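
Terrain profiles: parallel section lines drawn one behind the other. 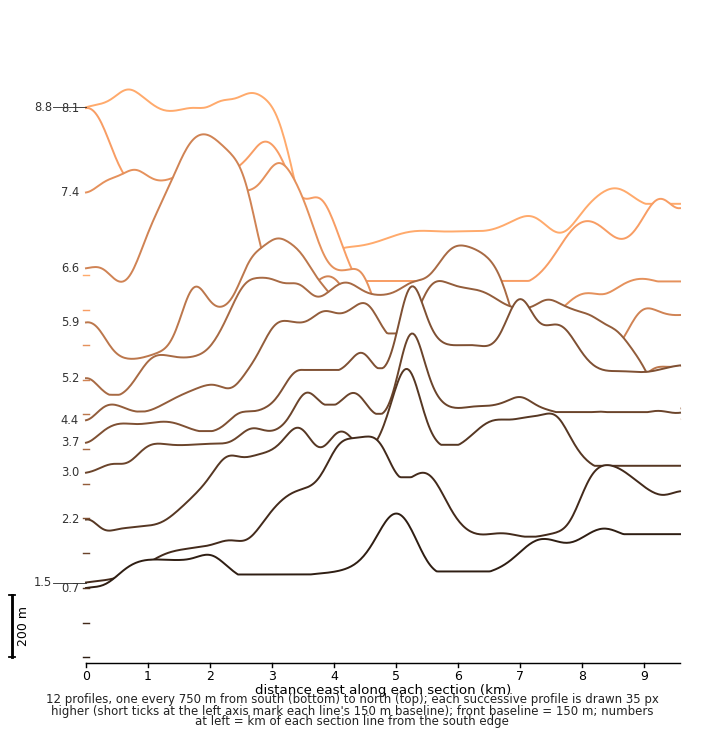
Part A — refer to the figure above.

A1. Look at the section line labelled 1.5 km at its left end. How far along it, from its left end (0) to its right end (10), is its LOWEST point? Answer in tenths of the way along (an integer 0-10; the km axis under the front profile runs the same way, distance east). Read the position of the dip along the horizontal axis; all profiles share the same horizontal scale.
0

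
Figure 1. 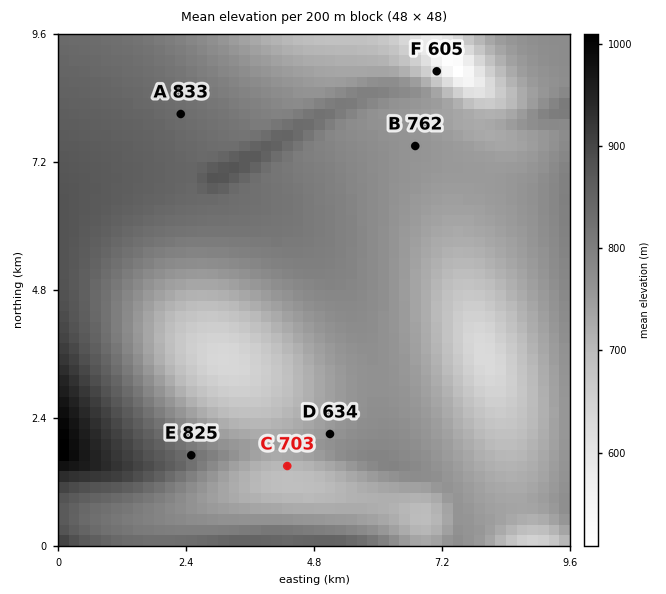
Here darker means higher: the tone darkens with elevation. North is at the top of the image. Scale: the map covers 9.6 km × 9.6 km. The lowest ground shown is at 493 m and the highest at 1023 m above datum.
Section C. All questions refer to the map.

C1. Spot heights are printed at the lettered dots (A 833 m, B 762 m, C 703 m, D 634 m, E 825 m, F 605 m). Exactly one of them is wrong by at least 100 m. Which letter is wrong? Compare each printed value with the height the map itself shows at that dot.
D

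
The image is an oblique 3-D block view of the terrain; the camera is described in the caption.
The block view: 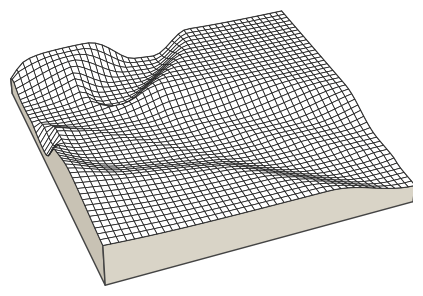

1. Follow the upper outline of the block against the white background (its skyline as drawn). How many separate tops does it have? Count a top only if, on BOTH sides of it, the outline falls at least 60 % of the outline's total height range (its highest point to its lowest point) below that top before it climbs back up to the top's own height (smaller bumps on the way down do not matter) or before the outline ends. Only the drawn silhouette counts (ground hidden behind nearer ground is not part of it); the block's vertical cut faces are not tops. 0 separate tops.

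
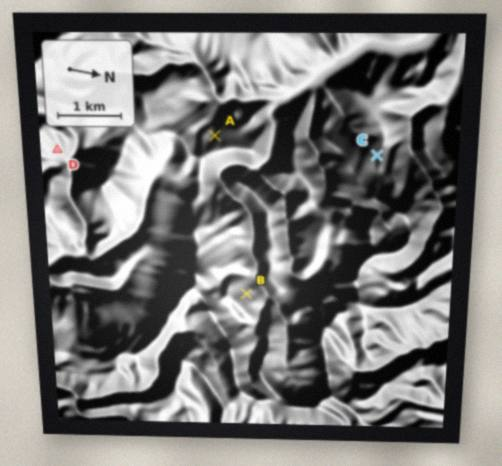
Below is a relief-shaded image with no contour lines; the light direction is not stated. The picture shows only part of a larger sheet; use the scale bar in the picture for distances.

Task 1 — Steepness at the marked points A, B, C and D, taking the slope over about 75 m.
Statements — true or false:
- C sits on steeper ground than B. false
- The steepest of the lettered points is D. true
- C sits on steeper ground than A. false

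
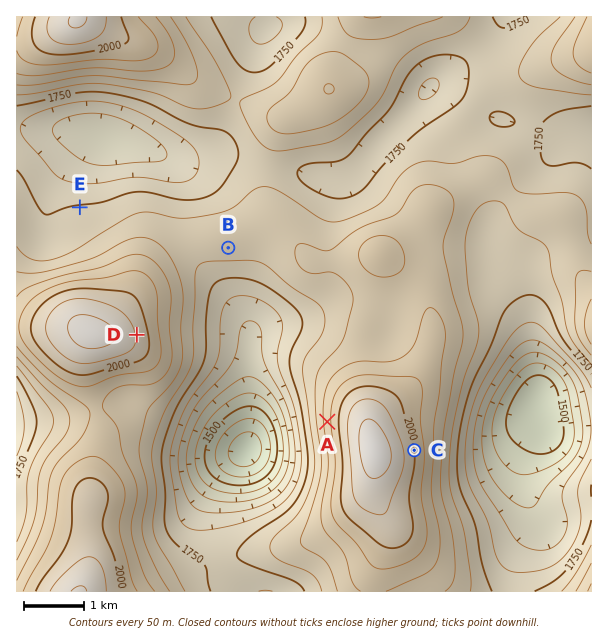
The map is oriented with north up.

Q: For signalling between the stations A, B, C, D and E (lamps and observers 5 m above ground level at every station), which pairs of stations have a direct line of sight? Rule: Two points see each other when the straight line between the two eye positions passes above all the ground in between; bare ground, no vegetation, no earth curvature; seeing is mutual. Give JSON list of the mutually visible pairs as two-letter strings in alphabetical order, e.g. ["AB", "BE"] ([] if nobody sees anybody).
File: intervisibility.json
["AB", "AD", "BD"]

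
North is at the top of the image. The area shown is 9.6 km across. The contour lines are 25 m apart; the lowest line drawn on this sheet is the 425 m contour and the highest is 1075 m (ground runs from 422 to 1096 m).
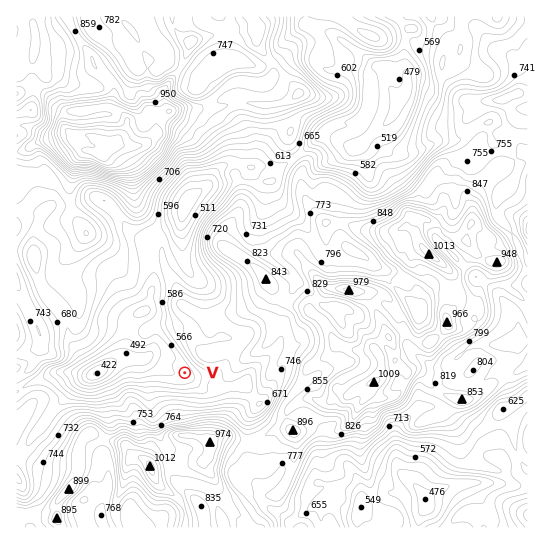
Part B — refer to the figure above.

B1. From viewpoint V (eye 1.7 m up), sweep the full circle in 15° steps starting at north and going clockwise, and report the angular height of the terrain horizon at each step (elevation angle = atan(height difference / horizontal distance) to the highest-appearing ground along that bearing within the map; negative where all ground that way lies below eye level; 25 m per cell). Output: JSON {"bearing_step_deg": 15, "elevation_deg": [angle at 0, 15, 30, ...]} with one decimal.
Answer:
{"bearing_step_deg": 15, "elevation_deg": [8.5, 12.4, 15.3, 16.5, 15.2, 11.4, 8.3, 8.1, 8.2, 10.9, 15.9, 18.1, 19.0, 16.0, 13.1, 10.8, 8.2, 3.0, 2.8, 3.9, 3.1, 2.8, 4.5, 6.7]}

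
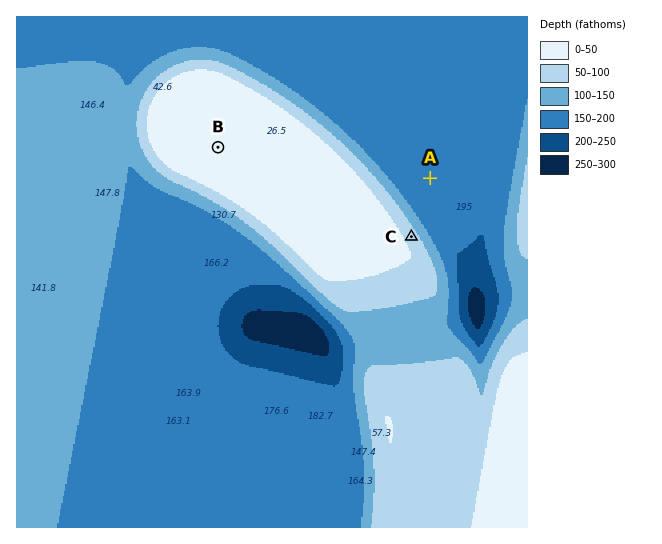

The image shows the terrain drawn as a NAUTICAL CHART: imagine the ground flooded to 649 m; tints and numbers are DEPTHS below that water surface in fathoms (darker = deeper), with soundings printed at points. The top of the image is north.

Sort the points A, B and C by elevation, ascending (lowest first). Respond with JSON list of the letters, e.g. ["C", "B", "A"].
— ["A", "C", "B"]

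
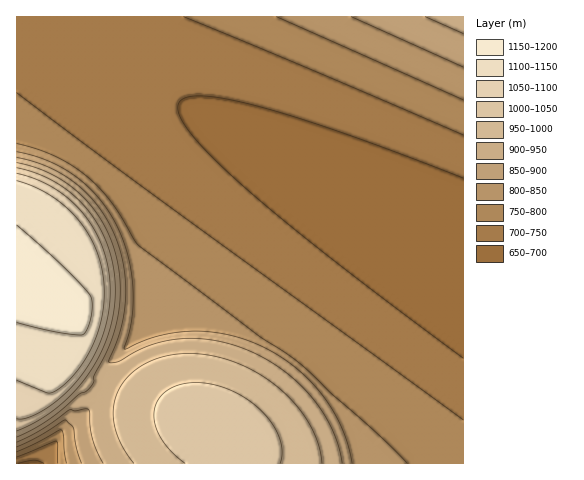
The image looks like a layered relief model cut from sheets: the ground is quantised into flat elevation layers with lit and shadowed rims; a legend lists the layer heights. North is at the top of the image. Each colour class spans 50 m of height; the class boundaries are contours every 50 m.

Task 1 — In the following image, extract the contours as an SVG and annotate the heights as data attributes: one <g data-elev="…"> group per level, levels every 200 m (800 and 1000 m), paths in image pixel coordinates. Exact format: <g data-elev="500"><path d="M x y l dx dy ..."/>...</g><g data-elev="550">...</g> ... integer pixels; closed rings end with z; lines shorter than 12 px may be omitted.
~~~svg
<g data-elev="800"><path d="M407 463l-26-26-49-43-31-29-42-29-120-90-28-44-12-14-12-12-16-11-16-9-19-7-19-6"/><path d="M17 452l44-22 2 5 4 28"/><path d="M276 17l187 83"/></g><g data-elev="1000"><path d="M280 463l2-11-3-14-7-14-12-14-14-11-16-9-17-6-17-1-15 1-13 6-10 9-4 12 1 13 6 14 10 13 14 12"/><path d="M17 431l20-10 19-12 17-16 15-18 12-20 8-21 5-21 2-22-1-22-6-21-8-20-12-18-15-15-17-12-18-9-21-6"/></g>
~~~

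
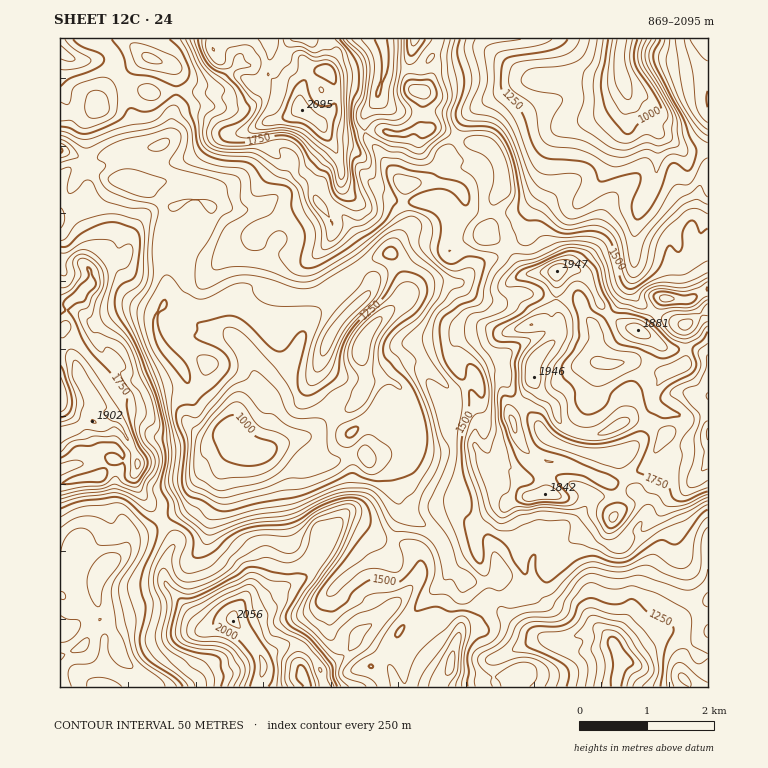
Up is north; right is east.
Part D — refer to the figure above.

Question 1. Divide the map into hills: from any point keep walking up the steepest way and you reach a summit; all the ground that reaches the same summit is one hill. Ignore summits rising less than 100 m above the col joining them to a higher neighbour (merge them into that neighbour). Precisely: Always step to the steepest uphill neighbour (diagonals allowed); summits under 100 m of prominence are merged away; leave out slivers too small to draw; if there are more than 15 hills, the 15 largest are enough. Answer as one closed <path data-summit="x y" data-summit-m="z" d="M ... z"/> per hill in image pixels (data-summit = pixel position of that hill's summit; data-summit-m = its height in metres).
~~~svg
<path data-summit="302 110" data-summit-m="2095" d="M380 38l-249 0 1 6 9 10 9 5 13 3 11 8 2 33-3 7-4 27-11 10-42 5-18 6-11 7-6-7-21-7 0 65 21-2 8-3 16-15 9-13 4-3 29 9 13 8 9 9 5 1-6 22-4 25 4 27-2 17-2 7-8 11 0 16 7 15 22 25 8 24 30 27 7 13 10 10 10 5 17 0 13-7 15-2 11 10 6 12 2-1 2 1 16-1 11-5 15-4 5 0 5 4 25-6 21 2 5-4 3-18 14 0 10-3 7-13 0-13-5-16-16-16-10-6-13-2-8 4-9 13-21 0-6 4 0-12-3-8-2-15 10-21 17-16 32-25 15-5 24 1 9-7 1-5-5-19-14-21-33-2 38-6 8-10 3-8 0-7-3-7-15-7-15-2-29 2-9-10-29-38-1-19 13-19 9-32-2-18z"/><path data-summit="708 433" data-summit-m="1958" d="M708 310l-23 15 2 15-2 24-6 4-12 3-14 20-2 7 3 8-16 37-17 11-28 0-11 25-2 6 3 5-4-4-30-12-7 0-15 5-15-8-14 5-2-2-12-36 1-15-5-14 0-20-6-11-13 10-11 3 3 12 0 13-3 9-4 4-10 3-14 0-1 13-4 7-3 2-21-2-26 6 16 5 6 4 7 13 2 17 5 14 11 9 18 10 9 10 22-10 11 0 9 5 11 15 7 25 19 11 10 2 21 21 5 12 0 11 5 8 35-10 9 3 9 10 7 15 4 2 27-18 24-21 32-21z"/><path data-summit="263 666" data-summit-m="2061" d="M295 442l-15 2-13 7-17 0-14-9-13 18-7 8-13 7-7 12-5 17-6 6-13 5-27 17-12 3-11 18-20 17-7 18 5 29 10 10 10 29 14 14 2 17 248 0-5-12-9-9 24-25 25-36 26-25 5-12-5-20-13-18-18-10-11-9-5-14-2-17-8-14-10-5-10-2-5-5-20 4-11 5-10 1-8-1-2 1-6-12z"/><path data-summit="92 421" data-summit-m="1902" d="M121 180l-7 2-9 14-16 15-8 3-21 3 0 377 5-7 8-36 3-2 20 17 8 1 18-14 11-18 12-3 27-17 13-5 6-6 5-17 7-12 13-7 7-8 12-17-12-20-30-27-8-24-22-25-7-15 0-16 8-11 2-7 2-17-4-27 4-25 6-22-5-1-9-9-13-8z"/><path data-summit="534 377" data-summit-m="1946" d="M451 282l-17 0-15 5-32 25-17 16-10 21 6 36 5-5 21 0 4-8 13-9 13 2 10 6 19 19 7 0 16-12 6 11 0 20 5 14-1 15 8 29 6 9 10-5 19 8 15-5 7 0 30 12 14-32 28 0 17-11 16-37-3-8 2-7 11-18-17-3-14-9-20 4-15-2-3-33-10-15-3-12-4-4-26 0-15-5-17 0-19 8-10 0-18-7-10-10z"/><path data-summit="557 271" data-summit-m="1947" d="M628 96l-20 17-22 8-19 4-11 9-6 20-4 29-17 32-3 20-18 11-8 9-21 8-21 20 15 12 18 7 10 0 19-8 17 0 15 5 26 0 4 4 3 12 9 11 9-5 14-15 15-28 4-56 3-12 14-24 5-23 0-31-24-25z"/><path data-summit="99 109" data-summit-m="1628" d="M130 38l-70 1 0 110 21 9 6 7 11-7 18-6 42-5 13-13 2-24 3-7-2-33-11-8-13-3-9-5-9-10z"/><path data-summit="420 92" data-summit-m="1840" d="M485 50l-17 2-9 3-25 0-10 10-7 4-33-1-7 30-13 19 1 19 29 38 9 10 26-2 7-8 29-55 11-11 47-27 10-1-37-25z"/><path data-summit="451 663" data-summit-m="1717" d="M451 567l-6 13-26 25-25 36-24 25 9 9 6 12 111 0-2-6 0-20 4-4 7-2 13-8 25-9-20-8-21-18-4-33-12 4-13 0z"/><path data-summit="708 98" data-summit-m="1504" d="M708 38l-85 0-2 5-2 10 2 22 10 27 29 33 9 3 18 14 21-3z"/><path data-summit="415 39" data-summit-m="1823" d="M621 38l-240 1 5 17 0 10 6 3 25 0 7-4 10-10 25 0 9-3 17-2 11 5 38 26 81 1 7-4-3-13z"/><path data-summit="665 298" data-summit-m="1824" d="M643 202l-5 13-4 17-2 59 11 14 12 9 24 10 8 0 21-14 0-97-5 9-3 15-9 8-10 0-5-5-5-11-19-17z"/><path data-summit="638 330" data-summit-m="1881" d="M632 278l-15 28-14 15-9 6 3 10 0 25 16 3 20-4 7 5 17 7 13-2 12-5 5-9-2-32-20-6-20-12-9-9-4-7z"/><path data-summit="684 678" data-summit-m="1410" d="M669 632l-9 3-30 24-9 4-5 24 92 0 0-29-11-1-20-22z"/>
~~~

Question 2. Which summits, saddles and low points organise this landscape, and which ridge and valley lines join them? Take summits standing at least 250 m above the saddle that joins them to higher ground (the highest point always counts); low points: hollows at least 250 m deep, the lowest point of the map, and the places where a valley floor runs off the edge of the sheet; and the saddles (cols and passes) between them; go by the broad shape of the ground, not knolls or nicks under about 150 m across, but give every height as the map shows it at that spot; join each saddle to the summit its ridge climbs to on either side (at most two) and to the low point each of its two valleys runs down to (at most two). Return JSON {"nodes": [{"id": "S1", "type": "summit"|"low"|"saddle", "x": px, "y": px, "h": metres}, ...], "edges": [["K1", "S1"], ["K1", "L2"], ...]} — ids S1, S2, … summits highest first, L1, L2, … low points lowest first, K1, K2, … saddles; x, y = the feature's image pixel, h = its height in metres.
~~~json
{"nodes": [
{"id": "S1", "type": "summit", "x": 302, "y": 110, "h": 2095},
{"id": "S2", "type": "summit", "x": 263, "y": 666, "h": 2061},
{"id": "S3", "type": "summit", "x": 708, "y": 435, "h": 1958},
{"id": "S4", "type": "summit", "x": 92, "y": 421, "h": 1902},
{"id": "L1", "type": "low", "x": 621, "y": 75, "h": 869},
{"id": "L2", "type": "low", "x": 621, "y": 659, "h": 954},
{"id": "L3", "type": "low", "x": 233, "y": 438, "h": 956},
{"id": "K1", "type": "saddle", "x": 233, "y": 70, "h": 1793},
{"id": "K2", "type": "saddle", "x": 625, "y": 477, "h": 1731},
{"id": "K3", "type": "saddle", "x": 456, "y": 137, "h": 1577},
{"id": "K4", "type": "saddle", "x": 162, "y": 521, "h": 1515},
{"id": "K5", "type": "saddle", "x": 500, "y": 599, "h": 1460},
{"id": "K6", "type": "saddle", "x": 351, "y": 457, "h": 1170}],
"edges": [["K1", "S1"], ["K1", "L1"], ["K1", "L3"], ["K2", "S3"], ["K2", "L1"], ["K2", "L2"], ["K3", "S1"], ["K3", "S3"], ["K3", "L1"], ["K3", "L3"], ["K4", "S2"], ["K4", "S4"], ["K4", "L3"], ["K5", "S2"], ["K5", "S3"], ["K5", "L3"], ["K5", "L2"], ["K6", "S1"], ["K6", "S2"], ["K6", "L3"]]}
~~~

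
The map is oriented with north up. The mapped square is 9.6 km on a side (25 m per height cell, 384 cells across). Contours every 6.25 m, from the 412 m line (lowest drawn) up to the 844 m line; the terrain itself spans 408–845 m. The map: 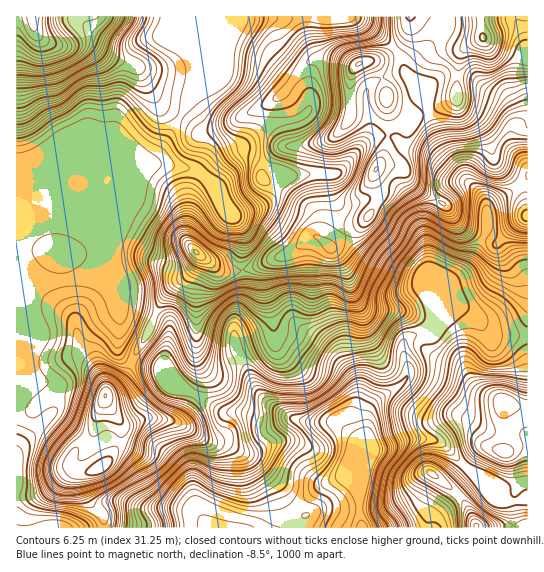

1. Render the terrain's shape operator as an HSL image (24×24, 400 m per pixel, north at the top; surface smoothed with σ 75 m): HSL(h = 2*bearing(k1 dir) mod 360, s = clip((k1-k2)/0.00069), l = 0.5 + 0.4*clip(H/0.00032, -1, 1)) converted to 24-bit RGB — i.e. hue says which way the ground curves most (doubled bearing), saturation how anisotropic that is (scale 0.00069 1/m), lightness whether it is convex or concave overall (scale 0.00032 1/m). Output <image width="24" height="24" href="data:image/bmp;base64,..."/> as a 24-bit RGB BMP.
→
<image width="24" height="24" href="data:image/bmp;base64,Qk32BgAAAAAAADYAAAAoAAAAGAAAABgAAAABABgAAAAAAMAGAAATCwAAEwsAAAAAAAAAAAAAn1BbcUUeTFQbKNso2+ezNFOZqMxmTyp/a1t4gF5SgmpDZY5YbpKDjrCrk3aoa2idLQBjx705i9tfl1pXInWMzP/OgST/X1Dkdh+5+VGk2NlnWp0AOUYAV0cbk64cHEAvUSlCkWA6ibJgVZxjX6FsSqFkoGeDi1aaAAxR7L7KybVsi1ZHfP2208EKUiIujo5IEwdn89jv19bx7s3+8tL5MnOkzqqGKGNdEA4lkcJumbKCYbNyS5huglZRUIk2UGR1AilMjKHl+dL31PX3T0PkRwUXgk0fYJQwEUNaXuDS8b7HV41f65CkkYTnlErW9CXNCqDXluzrndrcr5LXf1+yYo+2qa/PNFOIMVtuBS4Gjv8D+4ANRwAn2YbcwdjoiXvWTYuABGRB6Epu5XNpmJdb6Y2XUzOikpzmyvT7NVC8vLOASX9EWJrExKo5hT9NjUd6OShgdlqpiL9BokAlQ6iEbsFyq4lSg3NheXecQYF6CCcv/9DMm+GVPaLOp9z8iW/x1BtSXy8ioaYzqXVJLQsGoYYAGEINPHVLNTZ5WsDHpbPIcGLEu6bPglWMvLKYco+4dYF8i2eBDy4/rfGA6fPYQJ3RQw8iShgRokIbjbmPabKcXgpAuXeFv9bemKrYGWNobWlABp0ULX5FkIZToGtZfcfPyOTqX1bNeXWBlVmfSpCjDv8+5m0B/0sODg0mfB5tyuyaT8GXpB2rm0vDudfFhb6UsWWioietQaaRgtikESFCYLNOb7lzUNlRY0gvkkgye36AUWmDsJ19XbxTQS1u/4CgYxLLIDh6+PrRJY6MPxhjqMSOtreXs4KJg0p0kkeSiMxmKJpOI2qhSaqaesN1tV9MVT1UoZpbf36AVVR8nb2GfZhvZU5wK1uE/6euEiNc/vqvXmccEA4motVMi59apkA7oUxkbj9xy+mrWj6nGbOPSY2BXo5NkFNPdVpun5RlenuAZI+Yf6h6n26AeWaALEFm/kZOMUSU5shz5ywVCScqs+NQRl4xqXtCgTlu59FcUP9rHpbQZD3Nb1SGcGp8iUZVfHhdhadqgH99d4JteYVfhXJngHiAQyZYl7lP3q7Yrkpi9MfmPz//3X53kDhtPbc8WzZ91fzGv6tiI28pECswf3N6cEpnlU5wqqt2bKuFgXeDjXmCfZSFc4CGbGSCNy29aKTLoxpCz/zbsOD7Dwv/6rz53sj0hXPZr6neyuKmuINWsWRGCSolNRcVbUIUK4Q3s9WIW25KdoGDdZeDk3F4g3aBbniBOH6JTiG40fr4zf7ZJjCPXgiNzU5XvWmXypDDjrG011mq8ZyUebWWOCGcHgYtw/GlEf/41VTFzSdFf4B/f4B8gH99gH9/f3+ASn98HW1ivfph6509Jg8aIhIRaKEmrmlftqt1mnmJcU2g+dLX11JYKAopDVfEzf7RDkmOMBhk79zrf3+Af4B/f4B/f4B/f3+Ab3l/QniAgM5K0IFCYx5ppCacS9k4JLB0qsewhXS8wkTc0ahM+5/SlW/ySf/76tWoYQFYE1YeVeY7f4B/f4B/f4B/f4B/f4B/fH+ATop8l6FLkjUvazNaM6GV2eS3Y3MyXnQUSEsOCy8k+c7Li12z7PPYNxxnRDEXfxBtt+q5Hpl0a4dLcoFzf4B/f4B/f4B/gXN3dFZWl0tRj5RbVVCWYcebuj5qxoLXl1zTzmdsDWk+NuAJxXpw7K1bbChofzptLamIxd2TYB1bjr5JK3E3WH5Uf4B3fnJxg0hqo5xqRqitnIm/qUnIk69cN6NjSMFHJkW++K3666XYJKSRn5lR1IqCnjakoV+HZ76MPaVuZ0fIwrSSiklKIocsUmY9Z21HhVZZlr2OUpqbS4Z/RH7Q7MLsxnnGeZpaMGlKGzpA+tuuYzmZmcV5YJCkqEXO47jNcrXIk2CnPWxvq29JqIZbnapNL11NQINmXLZqarVsYnSCa4B3JWtFhIM9v3CJzpKraVOFHSNZ/PidK2Vwx9SfaEqESlV55+aunTp/e0xCfk1yn1y6uqWVtH19O7O4OsTViczYip3EaFmfd3WBcXl/M1VwdK9Ss2yVx3O3FTmR9NzXjoLfPbFpfUpvi1xp0bg9fSRElMtVO1HDZFO6udrjzcvyq4zeM69pH4E+eT5MhVprgH+Ae32AM2mMvamTRoF/ksGcM5vunOvi9o7y+wCbk6RaX4qbj2/B25bgveTQJkp9XNStXs5KXTdGxlRo1ZefK6nAL2J+fn6Af3+Af3+ASHJ2lpo/f4tEcKUmTGYaJSsIKRAK5lc4xsiXZIeJQ09q09t5vKJKczyR"/>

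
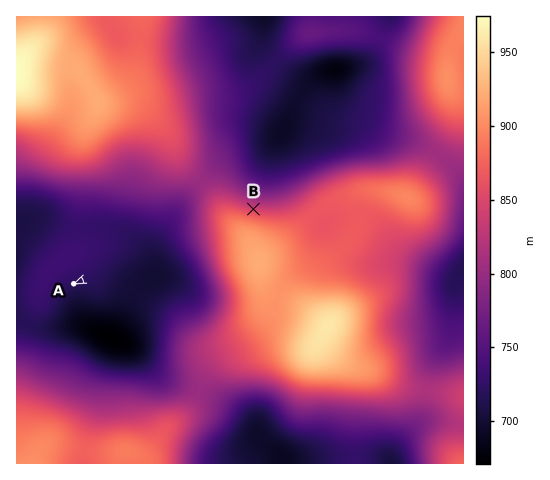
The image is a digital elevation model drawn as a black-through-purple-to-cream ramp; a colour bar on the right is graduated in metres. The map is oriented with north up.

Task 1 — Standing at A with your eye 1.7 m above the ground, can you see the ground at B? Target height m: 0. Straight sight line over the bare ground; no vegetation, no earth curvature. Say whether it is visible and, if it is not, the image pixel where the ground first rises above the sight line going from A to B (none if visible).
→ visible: false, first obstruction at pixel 203 230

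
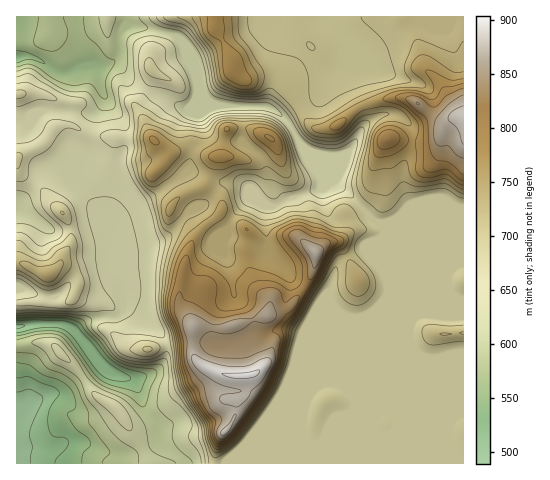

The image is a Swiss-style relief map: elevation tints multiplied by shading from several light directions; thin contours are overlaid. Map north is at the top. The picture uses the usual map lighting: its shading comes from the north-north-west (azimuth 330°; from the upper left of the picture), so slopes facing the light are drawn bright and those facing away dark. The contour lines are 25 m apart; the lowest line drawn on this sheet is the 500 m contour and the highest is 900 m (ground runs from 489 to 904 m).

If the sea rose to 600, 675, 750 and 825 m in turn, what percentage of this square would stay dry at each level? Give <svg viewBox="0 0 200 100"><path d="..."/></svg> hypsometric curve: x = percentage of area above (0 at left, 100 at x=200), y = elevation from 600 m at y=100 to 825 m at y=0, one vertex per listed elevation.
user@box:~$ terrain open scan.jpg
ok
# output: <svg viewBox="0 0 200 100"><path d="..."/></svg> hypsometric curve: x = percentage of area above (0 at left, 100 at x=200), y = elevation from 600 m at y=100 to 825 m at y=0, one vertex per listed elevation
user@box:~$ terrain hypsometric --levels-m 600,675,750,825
<svg viewBox="0 0 200 100"><path d="M176 100l-49-33-88-34-25-33"/></svg>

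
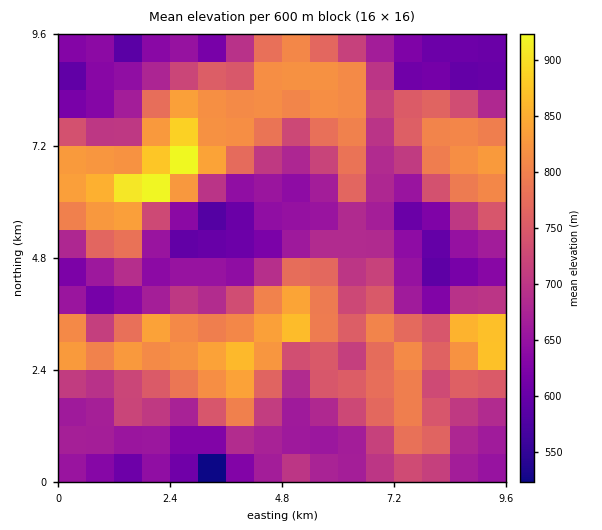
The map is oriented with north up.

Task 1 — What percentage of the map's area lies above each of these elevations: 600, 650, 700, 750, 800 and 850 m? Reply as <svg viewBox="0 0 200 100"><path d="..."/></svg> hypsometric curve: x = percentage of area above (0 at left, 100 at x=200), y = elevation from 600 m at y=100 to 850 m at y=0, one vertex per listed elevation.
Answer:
<svg viewBox="0 0 200 100"><path d="M188 100l-27-20-55-20-26-20-30-20-39-20"/></svg>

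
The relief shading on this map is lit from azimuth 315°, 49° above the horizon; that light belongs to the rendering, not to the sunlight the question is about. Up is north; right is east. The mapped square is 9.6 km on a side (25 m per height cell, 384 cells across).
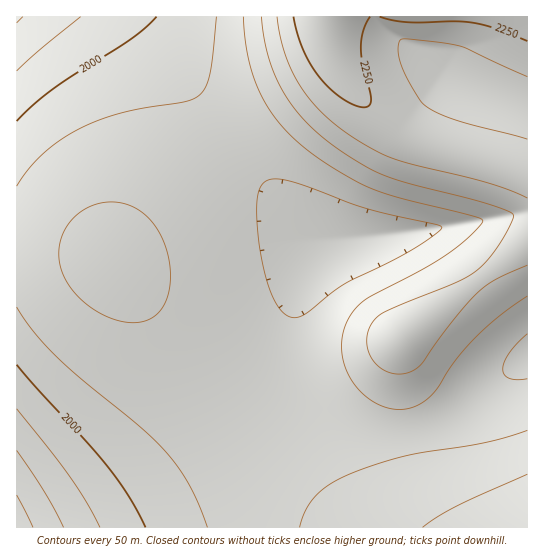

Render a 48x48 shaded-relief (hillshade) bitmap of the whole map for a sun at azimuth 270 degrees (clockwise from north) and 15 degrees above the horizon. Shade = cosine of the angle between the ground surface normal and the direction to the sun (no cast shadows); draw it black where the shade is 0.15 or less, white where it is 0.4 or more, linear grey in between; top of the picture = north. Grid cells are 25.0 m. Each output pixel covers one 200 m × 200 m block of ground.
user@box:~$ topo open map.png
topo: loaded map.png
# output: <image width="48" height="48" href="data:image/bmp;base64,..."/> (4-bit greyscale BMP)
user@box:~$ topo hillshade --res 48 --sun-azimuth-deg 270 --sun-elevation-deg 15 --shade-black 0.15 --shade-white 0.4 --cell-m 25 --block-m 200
<image width="48" height="48" href="data:image/bmp;base64,Qk32BAAAAAAAAHYAAAAoAAAAMAAAADAAAAABAAQAAAAAAIAEAAATCwAAEwsAABAAAAAAAAAAAAAAABEREQAiIiIAMzMzAERERABVVVUAZmZmAHd3dwCIiIgAmZmZAKqqqgC7u7sAzMzMAN3d3QDu7u4A////AMzLu7qqqpmZmYiIiIiIiIiIiIiIiIiIiMy7u6qqqZmZmIiIiIiIiIiIiIiIiIiIiMy7u6qqmZmZiIiIiIiIh3d3d3iIiIiIiMy7uqqqmZmYiIiIiId3d3d3d3d3iIiIiMu7uqqpmZmIiIiIh3d3d3d3d3d3d4iIiLu7qqqZmZiIiIh3d3d3d3d3d3d3d3eIiLu7qqqZmYiIiId3d3d3d3d3d3d3d3d4iLu6qqmZmIiIh3d3d3d3d3d3d3d3d3d4iLu6qpmZiIiId3d3d3d3d3d3d3dmZ3d3iLuqqpmZiIiHd3d3d3d3d3d3d2ZmZmd3eLuqqZmYiIh3d3d2ZmZ3d3iHd2ZlVmZ3d7qqqZmIiId3d3ZmZmZ3eIiId2VVVVZnd7qqmZiIiHd3dmZmZmZ3iJmYh2VERFVmd6qqmZiIh3d3ZmZmZmZ3iZqph2QzM0VWZ6qpmYiId3d2ZmZmZmZ4iau6l1QiIzRVZqqpmYiHd3dmZmZmZmZ4mru7l1MhIjNFVqqZmIiHd3ZmZmZlZmZ4mszLqFMiIiM0VaqZmIh3d2ZmZmVVVmZ4m83cqFMyIiMzRKqZiIh3d2ZmZVVVVWZ4m83cqGVDMiIzRKmZiId3dmZmVVVVVWZ4mszLqHZUQzMzM6mZiId3ZmZlVVVVVVZ4mru7qYdmVEMzM5mZiHd3ZmZlVVVVVVZniau6qZiHZVRDM5mYiHd3ZmZVVVVVVVZneJqqqqmYh2VUQ5mYiHd2ZmZVVVVVVVVmeImZqqqpmHdlVJmYiHd2ZmZVVVVVVVVWZ3iJmqqqqZh3ZZmYiHd2ZmVVVVVVVVVVZneImZqqqqmYd5mYiHd2ZmVVVVVVVVVVZmd4iZqqq7qpmJmYh3d2ZmVVVVVVVVVVZmZ3eImqq7u7qpmYh3d2ZmVVVVVVVVVWZnd3eIiJmqvMu5mYh3d2ZmZVVVVVVVVmZ3iIiIiImZmqu5mYiHd2ZmZVVVVVVWZneIiZmZmZmZmZmpmYiHd2ZmZlVVVVVmZ3iJmZmZmYiImZmZmYiHd3ZmZlVVVWZmeImaqqqZmIiIiIiJmYiHd3ZmZmZVZmZ3iJqqu6qZiIiHd3d5mYiHd3ZmZmZmZmd4maq7u6mYh3d3d2ZpmYiHd3dmZmZmZneJmru7uqmHd2ZmZmZpmYiId3d2ZmZmZ3iaq7zLuph2ZmZmZmZpmYiId3d3ZmZnd4mqvMzLqYdlVVVmZmZpmZiId3d3dmd3eJqrzdy6mHVERVVmZmZpmZiIh3d3d3d3iJq83dy6h1RDNFVmZnd5mZiIiHd3d3d4iavN3dypdUMzNFZmd3d5mZiIiId3d3eImrze7tuXZDMzNFZ3d3iJmZmIiIh3d3iJmr3u7sqGUzIzRWd3iIiJmZmIiIiIiIiJq83v7sp1QyI0VWeIiIiJmZmYiIiIiIiZq97//cl0MiI0VneIiIiJmZmYiIiIiIiavN7//blkIiNFZ3eIiJmJmZmZiIiIiImavO///bhkIiRnd3d4iImamZmZmYiIiJmqve///rhjIkeHZmZ3iIiA=="/>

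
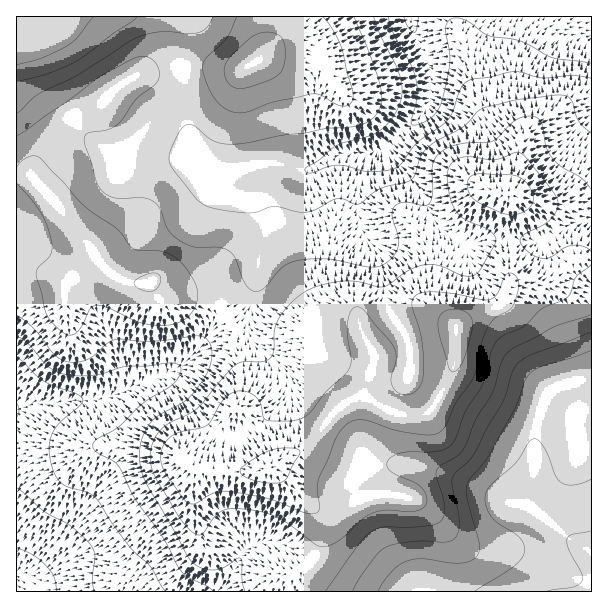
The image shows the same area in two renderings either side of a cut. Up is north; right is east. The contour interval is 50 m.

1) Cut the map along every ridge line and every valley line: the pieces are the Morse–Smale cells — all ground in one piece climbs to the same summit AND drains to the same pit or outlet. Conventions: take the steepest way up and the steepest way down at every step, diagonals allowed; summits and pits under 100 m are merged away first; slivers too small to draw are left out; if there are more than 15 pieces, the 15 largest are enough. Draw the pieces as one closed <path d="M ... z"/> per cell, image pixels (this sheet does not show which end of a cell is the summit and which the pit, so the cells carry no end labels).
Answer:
<path d="M591 16l-319 0-4 29-4 9-9 8-18 8-24-3-36 0-39 7-12 6-25 23-27 12-19 17-15 21-6 12-2 11 29 33 31 40 8 14 10 9 9 6 13 5 18-1 6 9 9 9 36-2 9 3 18 14 7 14 9 34 0 30-6 15 8 6 18 26 7 19-1 6 2 1 10-8 21-8 38-44 12-8 11-3 9-29 1-12 4 2 56 0 12-2 8-6 2-18 6-8 38-16 5-6 5-10-2-66 2-28 6 2 16 12 21 36 13 14 26-3z"/><path d="M27 175l-11 1 0 415 275 1 3-17 11-7 8-8 5-9 4-14 2-16-2-5-44-44-10-5 3-8-7-19-18-26-8-6 6-15 0-30-4-21-10-22-11-13-9-6-9-3-36 2-9-9-6-9-18 1-13-5-9-6-10-9-8-14-38-49-22-24z"/><path d="M591 258l-16 1-23 21-6 3-34 1-7 16-5 6-38 16-6 8 0 30-4 11-21 39-11 5-16 0-11-3-28-16-12 2-12 8-11 11-14 20-13 13-21 8-12 9 8 5 44 44 2 5-2 16-4 14-5 9-8 8-11 7-1 17 299-1z"/><path d="M270 16l-253 0-1 158 16 2 2-11 6-12 15-21 14-14 32-15 15-15 22-14 39-7 36 0 24 3 18-8 9-8 6-13z"/><path d="M455 346l-3 4-18 6-59-1-11 40 14 9 26 11 16 0 11-5 21-39 4-11z"/><path d="M513 196l-3 1 1 6-3 21 2 61 36-2 6-3 20-19-6-1-8-8-26-42z"/>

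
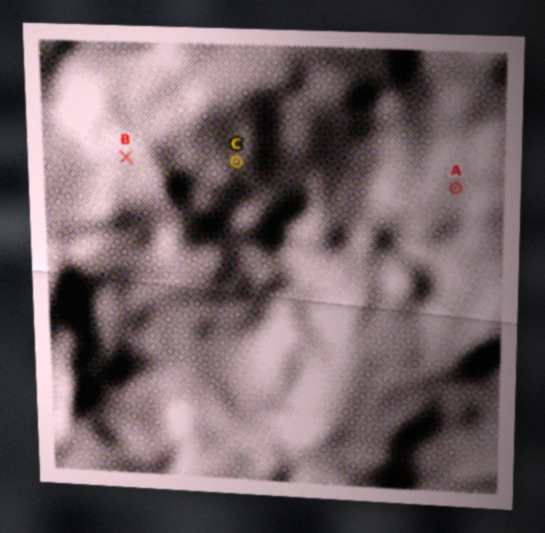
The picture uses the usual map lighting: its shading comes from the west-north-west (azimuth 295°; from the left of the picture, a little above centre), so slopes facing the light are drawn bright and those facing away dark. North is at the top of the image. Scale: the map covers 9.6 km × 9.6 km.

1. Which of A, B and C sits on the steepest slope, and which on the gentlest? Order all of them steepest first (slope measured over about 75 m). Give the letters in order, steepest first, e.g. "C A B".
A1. B C A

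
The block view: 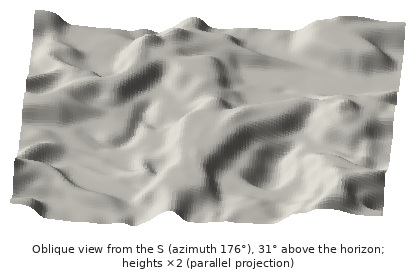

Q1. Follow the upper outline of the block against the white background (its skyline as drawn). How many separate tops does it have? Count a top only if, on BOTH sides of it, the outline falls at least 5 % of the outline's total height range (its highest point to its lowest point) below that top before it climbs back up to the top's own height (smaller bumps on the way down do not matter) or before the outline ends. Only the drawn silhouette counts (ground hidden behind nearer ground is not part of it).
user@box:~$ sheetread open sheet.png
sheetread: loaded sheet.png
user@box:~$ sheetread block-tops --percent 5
2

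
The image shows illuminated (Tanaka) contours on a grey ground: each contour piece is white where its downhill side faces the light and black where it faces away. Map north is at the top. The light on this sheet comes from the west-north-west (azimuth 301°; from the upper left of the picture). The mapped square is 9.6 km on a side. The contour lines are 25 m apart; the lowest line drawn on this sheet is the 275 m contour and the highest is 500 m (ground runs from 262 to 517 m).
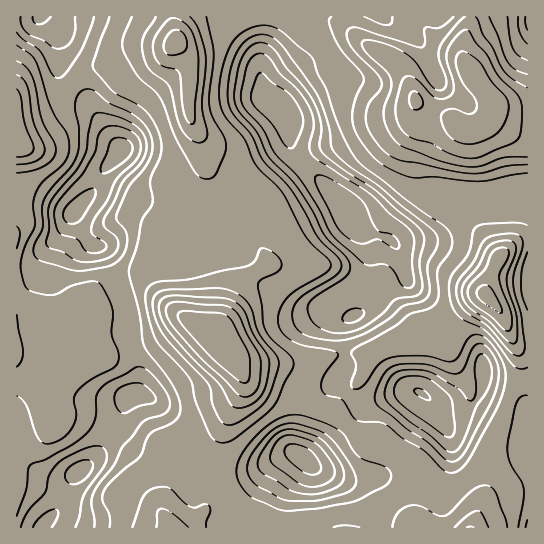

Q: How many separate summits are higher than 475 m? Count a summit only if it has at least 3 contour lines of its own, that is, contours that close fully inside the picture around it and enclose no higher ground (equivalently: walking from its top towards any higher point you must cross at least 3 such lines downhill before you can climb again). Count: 2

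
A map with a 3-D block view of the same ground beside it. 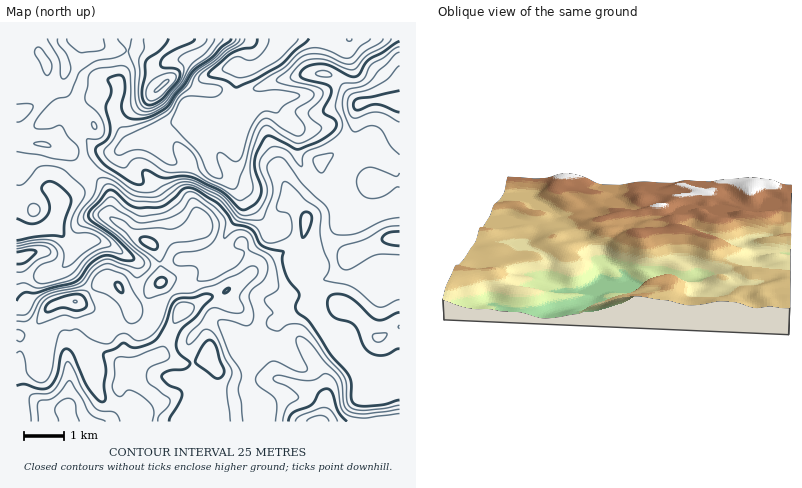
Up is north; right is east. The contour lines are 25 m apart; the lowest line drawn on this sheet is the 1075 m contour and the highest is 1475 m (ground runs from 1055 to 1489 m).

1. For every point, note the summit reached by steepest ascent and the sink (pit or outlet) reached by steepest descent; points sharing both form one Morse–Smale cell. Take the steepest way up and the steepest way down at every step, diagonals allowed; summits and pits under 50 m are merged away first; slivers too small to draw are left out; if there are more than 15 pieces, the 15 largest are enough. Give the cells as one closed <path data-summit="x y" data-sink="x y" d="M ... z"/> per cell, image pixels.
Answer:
<path data-summit="66 408" data-sink="286 38" d="M360 38l-74 0-5 8-17 16-12 6-13 2-3 26-12 15-8 3-14-1-34 12-10 7-1 6 5 12 12 12 18 5 18-6 3 9 24 20 5 10 0 10-14 20-14 36-16 14-22 9-8 7-21 24-11 9-8 0-8-4-32 0-12-3-14 0-10 6-16 5-10-13-5-16-5-3 0 121 234 0-2-44 1-12 6-14-2-12 15-14 10-2 18-13 18-7 2 8 7 12 11 6 16 16 10 15 20 9 20 0 0-164-38 10-8-1-16-7-10-13-8-5-12-12-10-20 0-26-4-7-14-9-9-16 11-3 34-3 16-8 13-16 2-6-1-12 4-2z"/><path data-summit="164 84" data-sink="286 38" d="M286 38l-270 0 0 100 12 5 16 1 22 6 24 22 14-14 11-6-19-4-16-16-7-18 9-10 8-4 6 0 14 5 17 35 3 2 10-2 14-6 14-9 30-11 18 0 8-3 12-15 3-26 13-2 12-6 17-16z"/><path data-summit="76 302" data-sink="286 38" d="M158 132l-10 5-18 5-12 9-12 5-17 16 13 11 7 9 2 8-1 18 46 30 4 12 1 22-19 18-12 7-11-21-13-6-28 21-16 1-16 6-20-11-3-7-2-12-5 0 0 22 5 4 5 16 10 13 16-5 10-6 14 0 12 3 32 0 8 4 8 0 11-9 21-24 8-7 22-9 16-14 14-36 14-20-1-12-4-8-24-20-3-9-12 5-8 1-20-7-12-18z"/><path data-summit="400 104" data-sink="286 38" d="M400 38l-38 0-12 12-4 2 1 12-2 6-13 16-16 8-34 3-11 3 9 16 14 9 4 7 0 26 10 20 12 12 8 5 10 13 16 7 14 0 32-9z"/><path data-summit="318 422" data-sink="286 38" d="M314 304l-18 7-18 13-10 2-15 14 2 12-6 14-1 12 3 44 149 0 0-50-24-3-16-8-10-15-16-16-11-6-7-12z"/><path data-summit="76 302" data-sink="16 232" d="M90 173l-20 21-10 6-2 14-6 10 22 22-6 16-8 7-8 4-31 5 5 18 20 12 16-6 16-1 28-21 13 6 11 21 12-7 19-18-1-22-4-12-46-30 1-18-2-8-7-9z"/><path data-summit="66 408" data-sink="16 232" d="M48 189l-14 2-18 11 0 54 4 2 2 20 22-2 16-7 8-7 6-14-22-24 6-10 1-14z"/><path data-summit="164 84" data-sink="16 232" d="M18 139l-2 62 18-10 14-2 8 7 4 6 29-30-23-22-22-6-16-1z"/><path data-summit="66 408" data-sink="286 38" d="M96 100l-10 2-12 10 3 14 19 22 12 4 10-1 12-9-12-18-5-16z"/><path data-summit="66 408" data-sink="286 38" d="M20 257l-4 1 0 20 5 0z"/>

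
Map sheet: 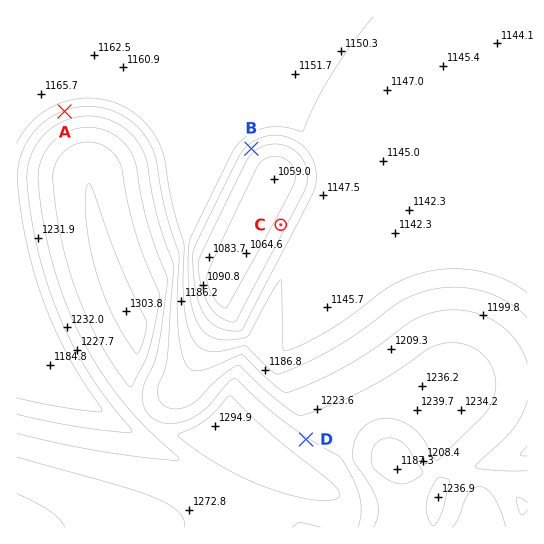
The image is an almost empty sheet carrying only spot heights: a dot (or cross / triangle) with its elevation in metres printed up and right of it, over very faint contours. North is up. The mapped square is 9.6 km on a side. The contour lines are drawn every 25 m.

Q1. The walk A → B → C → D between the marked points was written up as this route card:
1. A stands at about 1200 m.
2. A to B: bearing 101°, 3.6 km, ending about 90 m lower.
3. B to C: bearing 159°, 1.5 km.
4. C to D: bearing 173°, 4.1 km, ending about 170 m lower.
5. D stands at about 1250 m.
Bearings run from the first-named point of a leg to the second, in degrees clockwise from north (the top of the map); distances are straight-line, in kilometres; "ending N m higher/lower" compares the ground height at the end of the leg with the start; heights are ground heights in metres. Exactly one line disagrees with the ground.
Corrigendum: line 4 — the sense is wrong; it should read higher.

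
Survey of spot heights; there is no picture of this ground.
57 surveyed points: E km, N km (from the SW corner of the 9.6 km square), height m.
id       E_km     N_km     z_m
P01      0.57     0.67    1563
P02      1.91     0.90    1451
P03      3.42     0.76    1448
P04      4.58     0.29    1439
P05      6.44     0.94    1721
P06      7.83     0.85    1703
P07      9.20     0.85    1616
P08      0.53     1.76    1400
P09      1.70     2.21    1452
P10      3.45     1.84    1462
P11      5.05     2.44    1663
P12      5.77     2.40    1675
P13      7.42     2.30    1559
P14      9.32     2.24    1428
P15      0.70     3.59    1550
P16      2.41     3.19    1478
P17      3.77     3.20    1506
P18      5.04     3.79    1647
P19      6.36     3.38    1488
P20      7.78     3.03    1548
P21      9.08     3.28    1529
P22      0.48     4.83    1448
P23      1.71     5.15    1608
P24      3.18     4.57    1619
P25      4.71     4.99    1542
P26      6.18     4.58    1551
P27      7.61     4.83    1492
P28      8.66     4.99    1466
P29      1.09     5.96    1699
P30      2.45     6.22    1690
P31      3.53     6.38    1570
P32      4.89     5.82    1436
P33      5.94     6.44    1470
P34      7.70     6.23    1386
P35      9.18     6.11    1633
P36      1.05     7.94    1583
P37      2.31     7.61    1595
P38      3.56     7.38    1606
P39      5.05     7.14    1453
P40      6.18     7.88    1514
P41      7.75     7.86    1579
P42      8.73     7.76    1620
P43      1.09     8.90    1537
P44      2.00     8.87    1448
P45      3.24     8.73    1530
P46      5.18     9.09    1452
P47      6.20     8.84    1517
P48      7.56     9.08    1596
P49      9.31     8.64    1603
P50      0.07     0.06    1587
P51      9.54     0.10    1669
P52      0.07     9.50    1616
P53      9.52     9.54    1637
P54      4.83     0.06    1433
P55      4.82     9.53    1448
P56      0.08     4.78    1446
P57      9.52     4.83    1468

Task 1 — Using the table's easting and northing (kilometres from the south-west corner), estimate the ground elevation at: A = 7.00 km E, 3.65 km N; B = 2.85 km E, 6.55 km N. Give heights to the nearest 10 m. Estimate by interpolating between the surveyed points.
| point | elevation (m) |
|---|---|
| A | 1500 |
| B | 1670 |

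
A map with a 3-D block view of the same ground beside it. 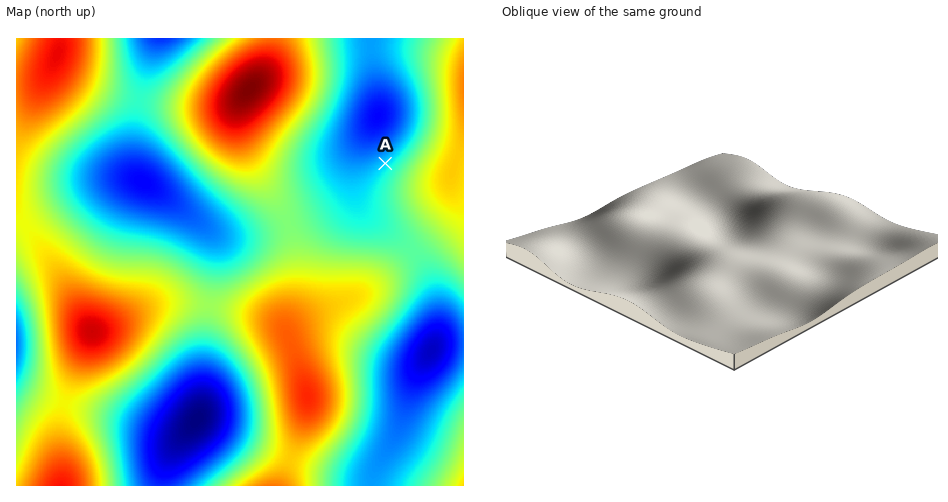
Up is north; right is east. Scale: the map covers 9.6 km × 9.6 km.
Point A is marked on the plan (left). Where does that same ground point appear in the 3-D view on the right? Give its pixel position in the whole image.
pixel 851 255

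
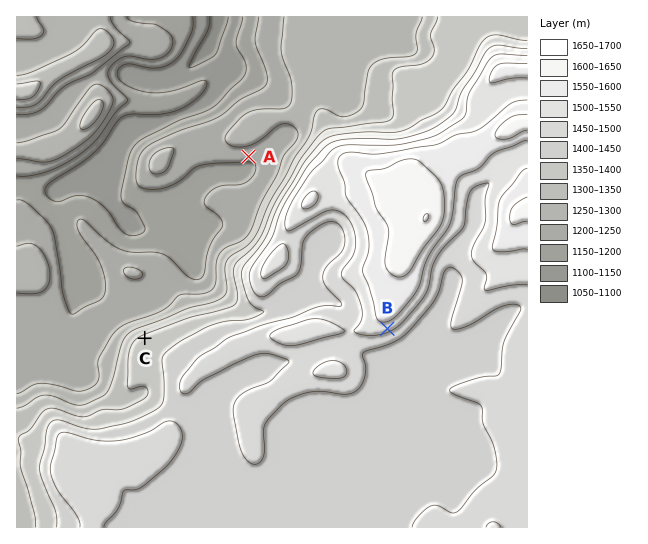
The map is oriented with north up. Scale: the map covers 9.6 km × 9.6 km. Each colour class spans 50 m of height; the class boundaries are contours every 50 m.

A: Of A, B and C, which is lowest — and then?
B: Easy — A C B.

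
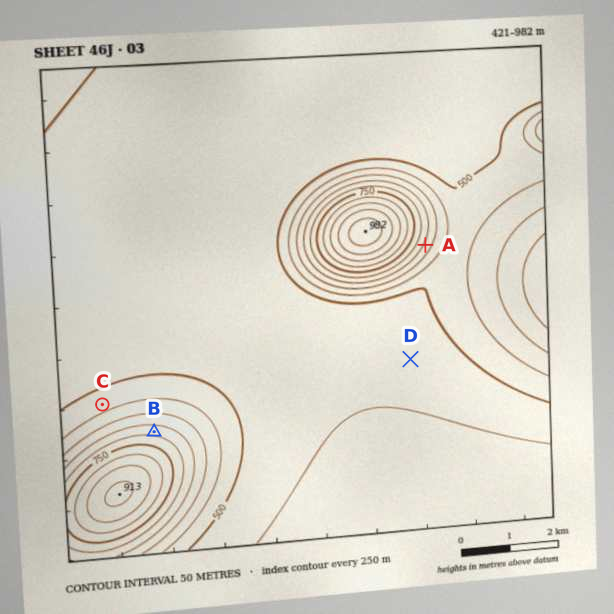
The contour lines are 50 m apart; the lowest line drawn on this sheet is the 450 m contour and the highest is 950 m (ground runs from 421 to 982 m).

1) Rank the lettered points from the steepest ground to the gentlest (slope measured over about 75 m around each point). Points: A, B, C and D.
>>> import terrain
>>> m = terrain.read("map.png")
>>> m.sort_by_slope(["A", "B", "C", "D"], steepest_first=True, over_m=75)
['A', 'B', 'C', 'D']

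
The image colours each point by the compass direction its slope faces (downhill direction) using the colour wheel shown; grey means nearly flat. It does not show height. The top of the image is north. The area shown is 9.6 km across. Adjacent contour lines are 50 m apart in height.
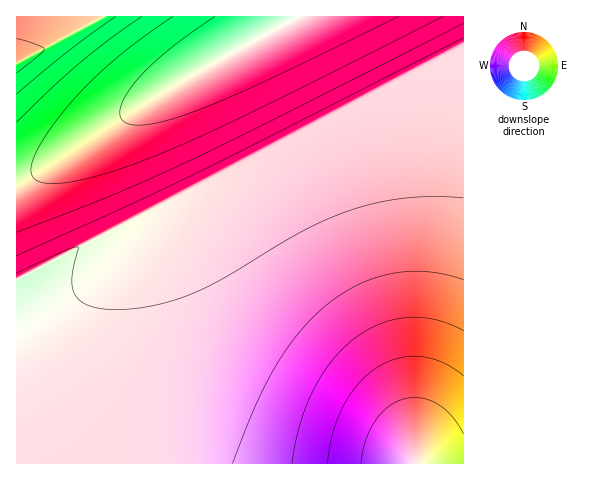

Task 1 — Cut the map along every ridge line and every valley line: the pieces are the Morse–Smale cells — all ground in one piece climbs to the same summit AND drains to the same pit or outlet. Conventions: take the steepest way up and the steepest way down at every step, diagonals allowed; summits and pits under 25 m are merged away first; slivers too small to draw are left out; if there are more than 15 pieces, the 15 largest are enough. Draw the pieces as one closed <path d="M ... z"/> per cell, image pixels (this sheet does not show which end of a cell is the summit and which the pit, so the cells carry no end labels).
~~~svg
<path d="M463 16l-164 0-145 82-113 73-12 6-13 3 1 284 447-1z"/><path d="M298 16l-281 0-1 163 10-1 15-7 113-73z"/>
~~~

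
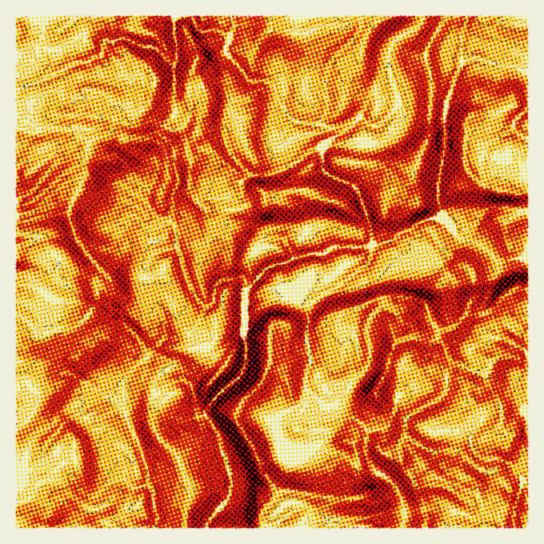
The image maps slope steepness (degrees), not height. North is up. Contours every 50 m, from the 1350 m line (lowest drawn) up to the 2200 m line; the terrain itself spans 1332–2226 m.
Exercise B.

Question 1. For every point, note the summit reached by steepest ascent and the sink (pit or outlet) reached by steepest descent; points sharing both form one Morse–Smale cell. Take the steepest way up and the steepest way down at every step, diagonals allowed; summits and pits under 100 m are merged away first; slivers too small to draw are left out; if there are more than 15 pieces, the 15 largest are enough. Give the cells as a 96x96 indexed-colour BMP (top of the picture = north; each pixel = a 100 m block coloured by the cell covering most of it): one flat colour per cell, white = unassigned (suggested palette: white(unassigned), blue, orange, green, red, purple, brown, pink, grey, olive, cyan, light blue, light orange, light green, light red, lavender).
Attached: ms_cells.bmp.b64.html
<image width="96" height="96" href="data:image/bmp;base64,Qk12EgAAAAAAAHYAAAAoAAAAYAAAAGAAAAABAAQAAAAAAAASAAATCwAAEwsAABAAAAAAAAAA////ALR3HwAOf/8ALKAsACgn1gC9Z5QAS1aMAMJ34wB/f38AIr28AM++FwDox64AeLv/AIrfmACWmP8A1bDFACIiIiIiIiIiIiIiIiIiIiIREURERERERERERERERESqqqqqqoiIiIiI///4iIiO7iIiIiIiIiIiIiIiIiIiIiIREURERERERERERERESqqqqqqqqqiIiIiI//+IiIiO7iIiIiIiIiIiIiIiIiIiIiIRERRERERERERERERESqqqqqqqqqiIiIiI/4iIiIiO7iIiIiIiIiIiIiIiIiIiIiIRERFERERERERERERESqqqqqqqqqiIiIiIiIiIiIiI7iIiIiIiIiIiIiIiIiIiIiIREREURERERERERERERKqqqqqqqqiIiIiIiIiIiIiI7t3SIiIiIiIiIiIiIiIiIiIhERERRERERERERERERESqqqqqqoiIiIiIiIiIiIiI7t3SIiIiIiIiIiIiIiIiIiIhERERRERERERERERERESqqqqqqoiIiIiIiIiIiIiI7t3dIiIiIiIiIiIiIiIiIiIhERERRERERERERERERESqqqqqqIiIiIiIiIiIiIiIjt3dIiIiIiIiIiIiIiIiIiIRERERRERERERERERERESqqqqqiIiIiIiIiIiIiIiIjt3SIiIiIiIiIiIiIiIiIiIRERERRERERERERERERESqqqqoiIiIiIiIiIiIiIiIiN0iIiIiIiIiIiIiIiIiIiERERERRERERERERERERERKqqqIiIiIiIiIiIiIiIiIiN0iIiIiIiIiIiIiIiIiIiERERERREREREREREREREREqqiIiIiIiIiIiIiIiIiIiN0iIiIiIiIiIiIiIiIiIiEREREUREREREREREREREREqoiIiIiIiIiIiIiIiIiIiNIiIiIiIiIiIiIiIiIiIhEREREUREREREREREREREREqoiIg4iIiIiIiIiIiIiIiCIiIiIiIiIiIiIiIiIiIREREREUREREREREMzREREREqIgzM4iIiDMzOIiIiIiIiCIiIiIiIiIiIiIiIiIiERERERFEREREREQzMzNERERKqIgzM4iIMzMzM4iIiIiIiCIiIiIiIiIiIiIiIiIhERERERFEREREREMzMzM0RERERDMzM4gzMzMzMzM4iIiIiCIiIiIiIiIiIiIiIiIRERERERFEREREREMzMzM0RERERDMzMzMzMzMzMzMziIiIiCIiIiIiIiIiIiIiIiIRERERERRERERERDMzMzM0RERERMMzMzMzMzMzMzMzM4iIiBIiIiIiIiIiIiIiIiIRERERERRERERERDMzMzM0RERETMzMMzMzMzMzMzMzMziIiBEiIiIiIiIiIiIiIiEREREREUREREREREMzMzM0REREzMzMMzMzMzMzMzMzMziIiBESIiIiIiIiIiIiIiERERERFEREREREREQzMzM0RETMzMzMwzMzMzMzMzMzMziIiBERIiIiIiIiIiIiIiEREREREUREREREREREMzMzRMzMzMzMwzMzMzMzMzMzMziIiBERIiIiIiIiIiIiIiIRERERERREREREREREQzMzM8zMzMzMwzMzMzMzMzMzMziIiBERIiIiIiIiIiIiIiIRERERERRERERERERERDMzMzzMzMzMzDMzMzMzMzMzM4iIiBESIiIiIiIiIiIiIiIRERERERFERERERERERDMzMzPMzMzMzDMzMzMzMzMzOIiIiBESIiIiIiIiIiIiIiIRERERERERRERERERERDMzMzM8zMzMzDMzMzMzMzMzOIiIiBEiIiIiIiIiIiIiIiIRERERERERFERERERERDMzMzM8zMzMzDMzMzMzMzMziIiIiBEiIiIiIiIiIiIiIiIhEREREREREURERERERDMzMzMzzMzMzDMzMzMzMzMziIiIiBIiIiIiIiIiIiIiIiIiERERERERERREREREREMzMzMzPMzMzDMzMzMzMzMzOIiIiBIiIiIiIiIiIiIiIiIiIRERERERERREREREREMzMzMzM8zMwzMzMzMzMzMzOIiIiBIiIiIiIiIiIiIiIiIiIhERERERERREREREREMzMzMzMzMzMzMzMzMzMzMzM4iIiBIiIiIiIiIiIiIiIiIiIiERERERERREREREREMzMzMzMzMzMzMzMzMzMzMzMzMzMxEiIiIiIiIiIiIiIiIiIiIRERERERREREREREMzMzMzMzMzMzMzMzMzMzMzMzMzOxEiIiIiIiIiIiIiIiIiIiIhERERERREREREREMzMzMzMzMzMzMzMzMzMzMzMzM7uxESIiIiIiIiIiIiIiIiIiIhERERERRERERERDMzMzMzMzMzMzMzMzMzMzMzMzu7uxEREiIiIiIiIiIiIiIiIiIRERERERRERERERDMzMzMzMzMzMzMzMzMzMzMzO7u7uxERERERIiIiIiIiIiIiIiIRERERERREREREREMzMzMzMzMzMzMzMzMzMzMzO7u7uxERERERESIiIiIiIiIiIiERERERERREREREREMzMzMzMzMzMzMzMzMzMzMzu7u7uxERERERERIiIiIiIiIiIhERERERERREREREREMzMzMzMzMzMzMzMzMzMzMzu7u7uxEREREREREiIiIiIiIiIhERERERERREREREREMzMzMzMzMzMzMzMzMzMzMzu7u7uxEREREREREiIiIiIiIiIRERERERERREREREREMzMzMzMzMzMzMzMzMzMzMzu7u7uxERERERERESIiIiIiIiIRERERERERREREREQREzMzMzMzMzMzMzMzMzMzMzu7u7uxERERERERESIiIiIiIiIRERERERERERERERERETMzMzMzMzMzMzMzMzMzMzu7u7uxERERERERESIiIiIiIiIREREREREREREREREREREzMzMzMzMzMzMzMzMzMzO7u7uxERERERERESIiIiIiIiIRERERERERERERERERERERMzMzMzMzMzMzMzMzMzO7u7uxERERERERESIiIiIiIiEREREREREREREREREREREREzMzMzMzMzMzMzMzMzO7u7uxERERERERERIREREREiERERERERERERERERERERERETMzMzMzMzMzMzMzMzM7u7uxEREREREREREREREREREREREREREREREREREREREREREzMzMzMzMzMzMzMzM7u7uxERERERERERERERERERERERERERERERERERERERERERETMzMzMzMzMzMzMzM7u7uxERERERERERERERERERERERERERERERERERERERERERETMzMzMzMzMzMzMzM3d3uxERERERERERERERERERERERERERERERERERmZmZERERERMzMzMzMzMzMzMzN3d3dxEREREREREREREREREREREREREREREREREZmZmZkRERETMzMzMzMzMzMzMzd3d3dxEREREREREREREREREREREREREREREREREZmZmZmZmZmZVTMzMzMzMzMzN3d3d3dxERERERERERERERERERERERERERERERGRmZmZmZmZmZmZVVUzMzMzMzN3d3d3d3dxERERERERERERERERERERERERERERERmZmZmZmZmZmZmVVVVTMzMzMzd3d3d3d3dxEREREREREREREREREREREREREREREZmZmZmZmZmZmZmVVVVVVTMzMzd3d3d3d3dxERERERERERERERERERERERERERERGZmZmZmZmZmZmZmVVVVVVVMzM3d3d3d3d3dxERERERERERERERERERERERERERERGZmZmZmZmZmZmZmVVVVVVVVVV3d3d3d3d3dxERERERERERERERERERERERERERERmZmZmZmZmZmZmZlVVVVVVVVVV3d3d3d3d3dxERERERERERERERERERERERERERERmZmZmZmZmZmZmZlVVVVVVVVVd3d3d3d3d3dxEREREREREREREREREREREREREREZmZmZmZmZmZmZmZlVVVVVVVVVd3d3d3d3d3dxEREREREREREREREREREREREREREZmZmZmZmZmZmZmZVVVVVVVVVVd3d3d3d3d3dxEREREREREREREREREREREREREREZmZmZmZmZmZmZmZVVVVVVVVVVd3d3d3d3d3dxEREREREREREREREREREREREREREZmZmZmZmZmZmZmVVVVVVVVVVVd3d3d3d3d3dxERERERERERERERERERERERERERERmZmZmZmZmZmVVVVVVVVVVVVVd3d3d3d3d3dxEREREREREREREREREREREREREREREREZmZmZmZVVVVVVVVVVVVVVV3d3d3d3d3dxEREREREREREREREREREREREREREREREREZmZmZVVVVVVVVVVVVVVV3d3d3d3d3dxERERERERERERERERERERERERERERERERERGZmVVVVVVVVVVVVVVVV3d3d3d3d3dxEREREREREREREREREREREREREREREREREREZmVVVVVVVVVVVVVVVV3d3d3d3d3dxERERERERERERERERERERERERERERERERERERmVVVVVVVVVVVVVVVV3d3d3d3d3dxERERERERERERERERERERERERERERERERERERERVVVVVVVVVVVVVVV3d3d3d3d3dxERERERERERERERERERERERERERERERERERERERFVVVVVVVVVVVVVVXd3d3d3d3dxEREREREREREREREREREREREREREREREREREREREVVVVVVVVVVVVVVXd3d3d3d3dxEREREREREREREREREREREREREREREREREREREREWZVVVVVVVVVVVVXd3d3d3d3dxERERERERERERERERERERERERERERERERERERERZmZlVVZVVVVVVVV3d3d3d3d3dxERERERERERERERERERERERERERERERERERZmZmZmZmVmZlVVVVVVV3d3d3d3d3dxEREREREREREREREREREREREREREREREREWZmZmZmZmZmZmVVVVVVV3d3d3d3d3dxERERERERERERERERERERERERERERERERFmZmZmZmZmZmZmZVVVVVVXd3d3d3d3dxERERERERERERERERERERERERERERERERFmZmZmZmZmZmZmZVVVVVVXd3d3d3d3dxERERERERERERERERERERERERERERERERZmZmZmZmZmZmZmZVVVVVVXd3d3d3d3dxERERERERERERERERERERERERERERERERZmZmZmZmZmZmZmZVVVVVVXd3d3d3d3dxERERERERERERERERERERERERERERERERZmZmZmZmZmZmZmZVVVVVVVd3d3d3d3dxEREREREREREREREREREREREREREREREWZmZmZmZmZmZmZmZVVVVVVVd3d3d3d3dxERERERERERERERERERERERERERERZmZmZmZmZmZmZmZmZmVVVVVVVVd3d3d3d3dxERERERERERERERERERERERERERERZmZmZmZmZmZmZmZmZmVVVVVVVVV3d3d3d3dxEREREREREREREREREREREREREREWZmZmZmZmZmZmZmZmZmVVVVVVVVV3d3d3VVVRERERERERERERERERERERERERERFmZmZmZmZmZmZmZmZmZmVVVVVVVVVXd3VVVVVRERERERERERERERERERERERERERZmZmZmZmZmZmZmZmZmZmVVVVVVVVVVVVVVVVVREREREREREREREREREREREREREWZmZmZmZmZmZmZmZmZmZmVVVVVVVVVVVVVVVVVRERERERERERERERERERERERERERZmZmZmZmZmZmZmZmZmZmVVVVVVVVVVVVVVVVVRERERERERERERERERERERERERERZmZmZmZmZmZmZmZmZmZmZVVVVVVVVVVVVVVVVRERERERERERERERERERERERERERZmZmZmZmZmZmZmZmZmZmZmVVVVVVVVVVVVVVVRERERERERERERERERERERERERERFmZmZmZmZmZmZmZmZmZmZmZlVVVVVVVVVVVVVRERERERERERERERERERERERERERFmZmZmZmZmZmZmZmZmZmZmZmVVVVVVVVVVVVVRERERERERERERERERERERERERERFmZmZmZmZmZmZmZmZmZmZmZmVVVVVVVVVVVVVQ=="/>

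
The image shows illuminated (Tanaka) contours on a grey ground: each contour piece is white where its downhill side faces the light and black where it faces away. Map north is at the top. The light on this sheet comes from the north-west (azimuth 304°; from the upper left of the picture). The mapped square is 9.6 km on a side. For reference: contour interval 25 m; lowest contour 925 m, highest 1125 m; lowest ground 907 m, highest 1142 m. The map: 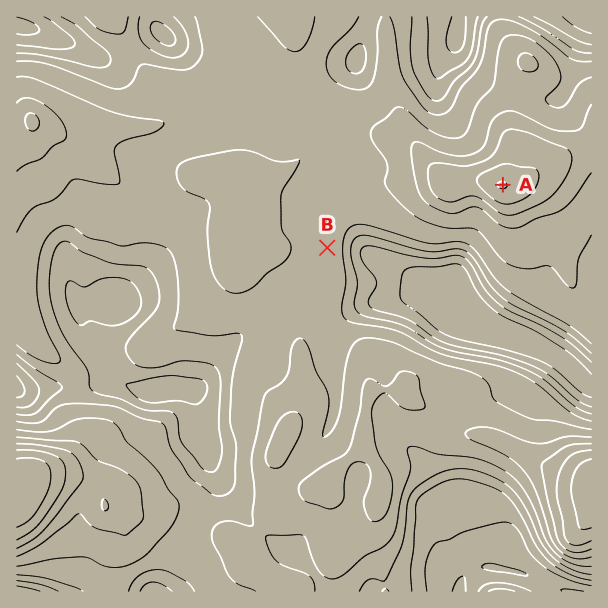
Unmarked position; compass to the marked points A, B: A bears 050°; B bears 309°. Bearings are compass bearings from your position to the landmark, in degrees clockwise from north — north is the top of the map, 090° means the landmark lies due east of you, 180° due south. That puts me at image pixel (378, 289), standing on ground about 945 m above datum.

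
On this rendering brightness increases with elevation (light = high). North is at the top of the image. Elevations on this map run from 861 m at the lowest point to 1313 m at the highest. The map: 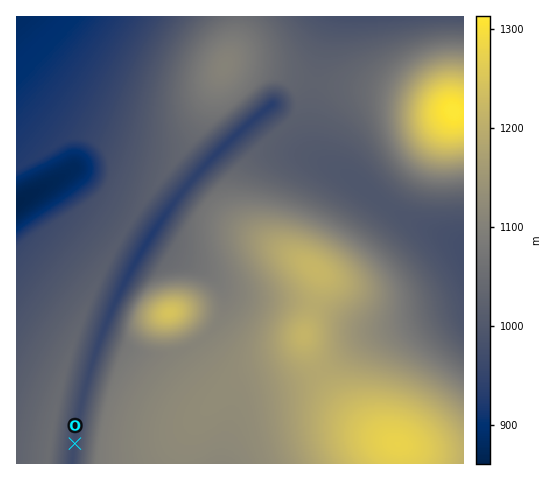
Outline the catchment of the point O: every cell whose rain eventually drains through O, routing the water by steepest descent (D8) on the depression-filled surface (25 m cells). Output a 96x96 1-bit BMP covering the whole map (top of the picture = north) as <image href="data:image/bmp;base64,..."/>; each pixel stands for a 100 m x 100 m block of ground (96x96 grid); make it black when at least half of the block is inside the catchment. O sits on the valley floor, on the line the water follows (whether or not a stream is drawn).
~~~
<image width="96" height="96" href="data:image/bmp;base64,Qk2+BAAAAAAAAD4AAAAoAAAAYAAAAGAAAAABAAEAAAAAAIAEAAATCwAAEwsAAAIAAAAAAAAA////AAAAAAAAAAAAAAAAAAAAAAAAAAAAAAAAAAAAAAAAAAAAAAAAAAAAAAAAAAAAAAAAAAAAAAAB////AAAAAAAAAAAB////gAAAAAAAAAAB////4AAAAAAAAAAA////8AAAAAAAAAAA////+AAAAAAAAAAA/////AAAAAAAAAAA/////gAAAAAAAAAA/////wAAAAAAAAAAf////8AAAAAAAAAAf////+AAAAAAAAAAf/////AAAAAAAAAAf/////gAAAAAAAAAf/////wAAAAAAAAAP/////4AAAAAAAAAP/////8AAAAAAAAAP///////gAAAAAAAH///////wAAAAAAAH///////4AAAAAAAH///////8AAAAAAAH///////+AAAAAAAD///////+AAAAAAAD///////+AAAAAAAD////////AAAAAAAB////////AAAAAAAB////////AAAAAAAB////////AAAAAAAA////////gAAAAAAA////////gAAAAAAAf///////wAAAAAAAf///////wAAAAAAAf///////wAAAAAAAP///////wAAAAAAAP///////wAAAAAAAH///////wAAAAAAAH///////4AAAAAAAD///////4AAAAAAAD///////4AAAAAAAB///////wAAAAAAAB///////gAAAAAAAA//////+AAAAAAAAA//////4AAAAAAAAAf/////wAAAAAAAAAf/////AAAAAAAAAAP////8AAAAAAAAAAP////4AAAAAAAAAAH////wAAAAAAAAAAD////gAAAAAAAAAAD////AAAAAAAAAAAB///+AAAAAAAAAAAB///8AAAAAAAAAAAA///8AAAAAAAAAAAAf//8AAAAAAAAAAAAP//8AAAAAAAAAAAAP//8AAAAAAAAAAAAH//8AAAAAAAAAAAAD//8AAAAAAAAAAAAB//8AAAAAAAAAAAAB//8AAAAAAAAAAAAA//8AAAAAAAAAAAAAf/8AAAAAAAAAAAAAP/+AAAAAAAAAAAAAH//AAAAAAAAAAAAAH//gAAAAAAAAAAAAD//wAAAAAAAAAAAAB//4AAAAAAAAAAAAA//8AAAAAAAAAAAAAf/+AAAAAAAAAAAAAf//gAAAAAAAAAAAAP//wAAAAAAAAAAAAP//4AAAAAAAAAAAAP//8AAAAAAAAAAAAH//8AAAAAAAAAAAAH//+AAAAAAAAAAAAH//+AAAAAAAAAAAAD//+AAAAAAAAAAAAD//8AAAAAAAAAAAAD//8AAAAAAAAAAAAB//4AAAAAAAAAAAAB//wAAAAAAAAAAAAA/gAAAAAAAAAAAAAA8AAAAAAAAAAAAAAAAAAAAAAAAAAAAAAAAAAAAAAAAAAAAAAAAAAAAAAAAAAAAAAAAAAAAAAAAAAAAAAAAAAAAAAAAAAAAAAAAAAAAAAAAAAAAAAAAAAAAAAAAAAAAAAAAAAAAAAAAAAAAAAAAAAAAAAAAAAAAAAAAAAAAAAAAAAAAAAAAAAAAAAAA="/>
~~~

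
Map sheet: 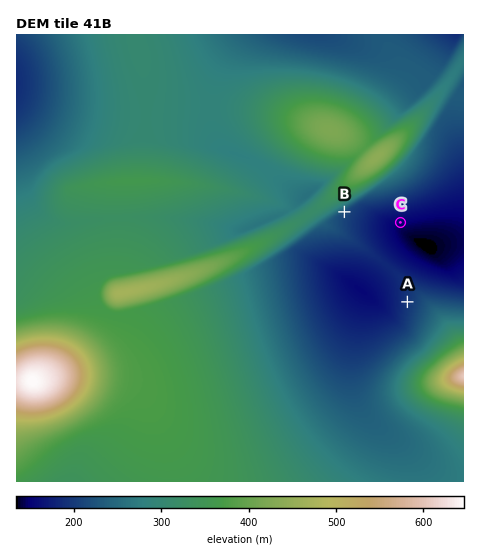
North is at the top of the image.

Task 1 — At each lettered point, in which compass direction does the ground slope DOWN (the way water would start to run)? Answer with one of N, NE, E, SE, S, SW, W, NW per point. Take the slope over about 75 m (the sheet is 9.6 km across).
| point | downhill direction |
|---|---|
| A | W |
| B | SE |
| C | S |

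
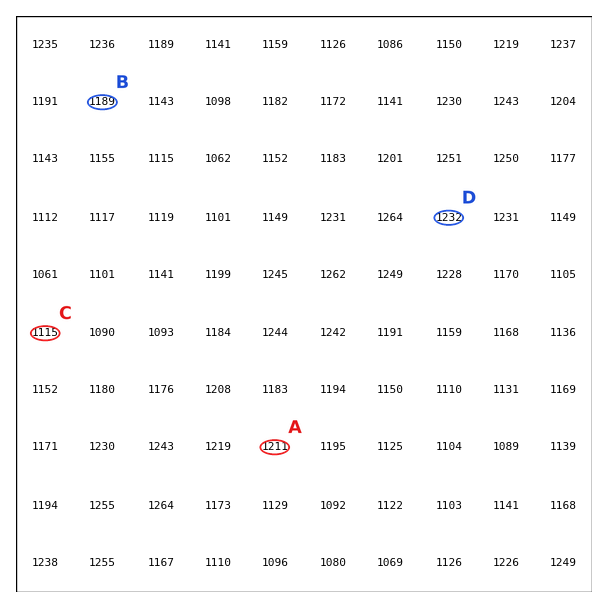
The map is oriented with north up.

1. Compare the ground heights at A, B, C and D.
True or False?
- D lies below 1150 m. False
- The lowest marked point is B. False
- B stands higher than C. True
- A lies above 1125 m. True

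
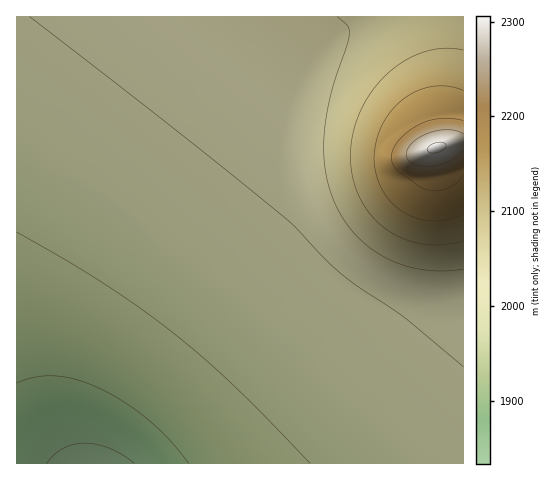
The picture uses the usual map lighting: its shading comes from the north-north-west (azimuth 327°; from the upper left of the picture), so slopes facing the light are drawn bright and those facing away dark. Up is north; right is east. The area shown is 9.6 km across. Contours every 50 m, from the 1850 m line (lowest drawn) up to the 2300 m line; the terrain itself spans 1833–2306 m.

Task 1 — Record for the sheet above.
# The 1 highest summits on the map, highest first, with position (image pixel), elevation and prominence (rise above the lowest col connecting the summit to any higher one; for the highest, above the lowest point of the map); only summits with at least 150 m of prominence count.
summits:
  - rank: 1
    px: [437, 147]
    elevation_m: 2306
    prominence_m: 473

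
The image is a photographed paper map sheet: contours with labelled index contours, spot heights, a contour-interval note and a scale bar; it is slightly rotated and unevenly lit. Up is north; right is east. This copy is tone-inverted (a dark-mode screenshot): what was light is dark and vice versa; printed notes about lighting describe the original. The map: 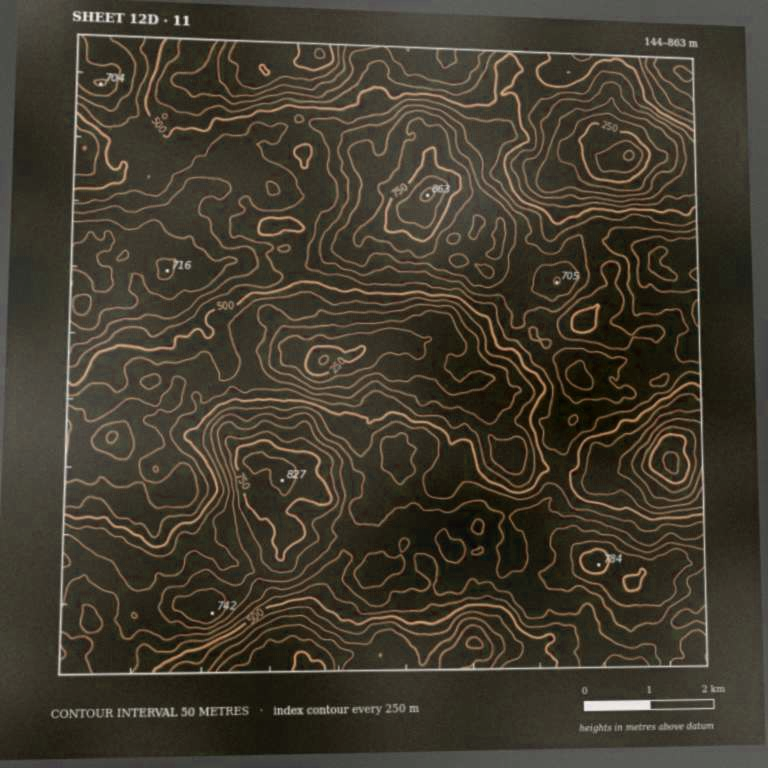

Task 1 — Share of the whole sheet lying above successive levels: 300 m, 95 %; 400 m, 82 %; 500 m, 63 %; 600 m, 33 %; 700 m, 7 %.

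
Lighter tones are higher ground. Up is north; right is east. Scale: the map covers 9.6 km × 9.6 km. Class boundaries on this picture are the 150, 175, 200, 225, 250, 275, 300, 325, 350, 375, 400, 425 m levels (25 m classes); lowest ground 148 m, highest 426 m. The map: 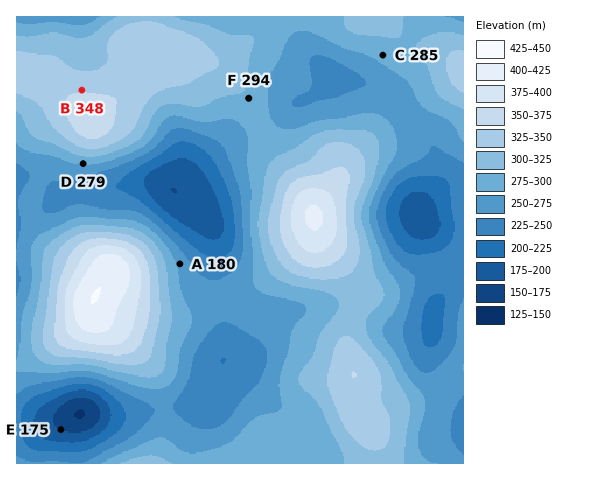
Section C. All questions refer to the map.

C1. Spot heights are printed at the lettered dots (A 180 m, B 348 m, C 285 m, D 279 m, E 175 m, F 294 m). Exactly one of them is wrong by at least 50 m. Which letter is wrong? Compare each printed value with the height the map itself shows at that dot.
A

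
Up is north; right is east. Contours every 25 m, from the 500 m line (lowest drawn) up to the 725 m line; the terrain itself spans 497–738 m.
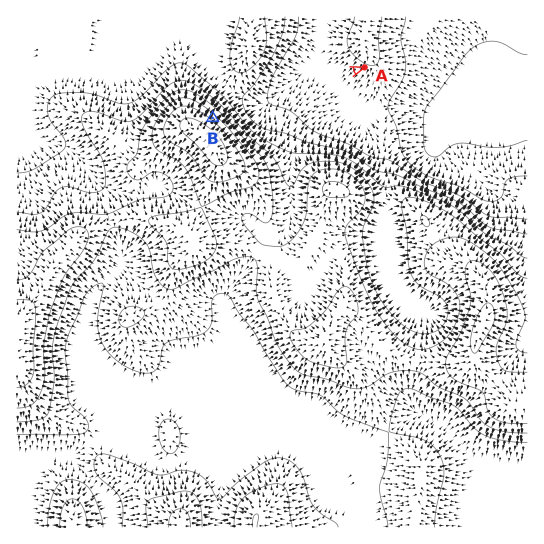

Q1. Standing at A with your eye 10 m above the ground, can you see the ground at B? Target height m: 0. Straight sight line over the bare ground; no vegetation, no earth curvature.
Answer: yes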